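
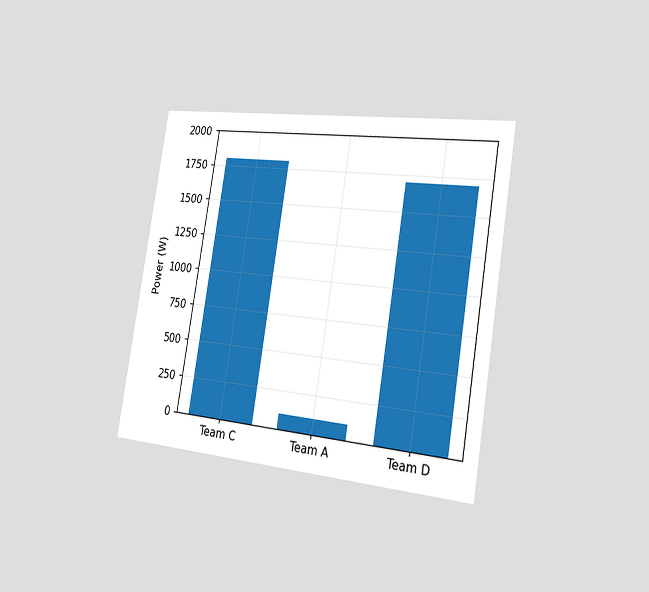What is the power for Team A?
The chart is tilted about 9° clockwise and viewed slightly from the right. Reading along the chart's y-axis, the Team A bar reaches 100W.

100W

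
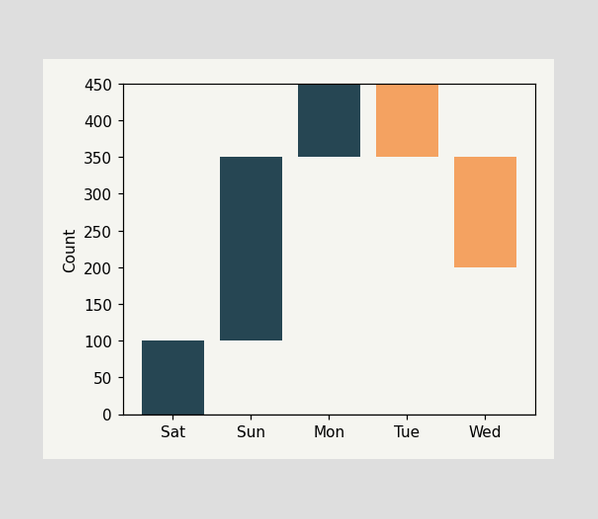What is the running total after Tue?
350

After Tue the running total reaches 350.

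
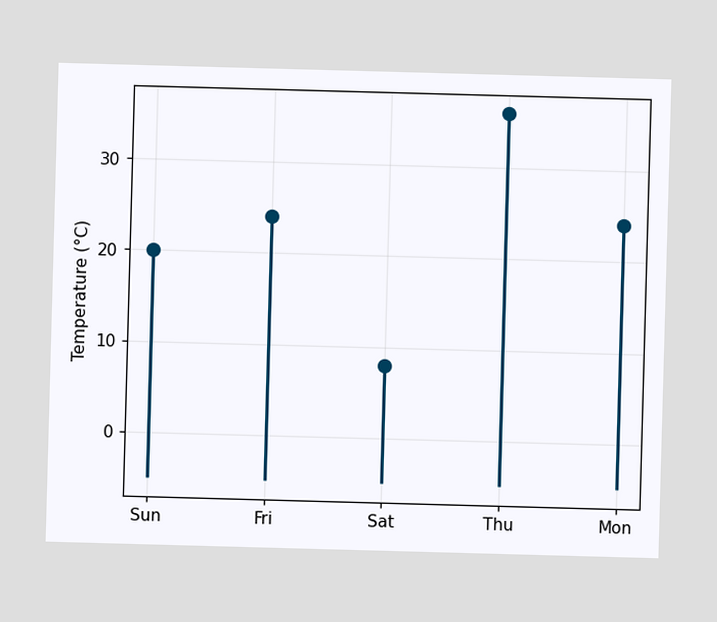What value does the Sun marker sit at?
20°C

The Sun marker sits at 20°C.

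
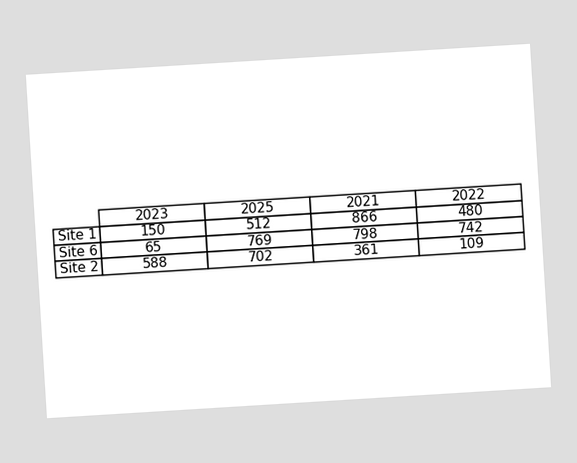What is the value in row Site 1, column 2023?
150

The chart is tilted about 4° counter-clockwise. The (Site 1, 2023) cell reads 150.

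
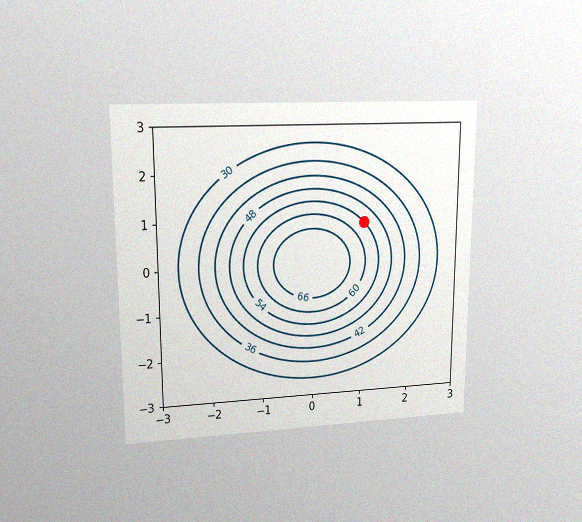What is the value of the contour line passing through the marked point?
The chart is viewed at a slight angle, with some photo noise. The marked point sits on the contour labelled 54.

54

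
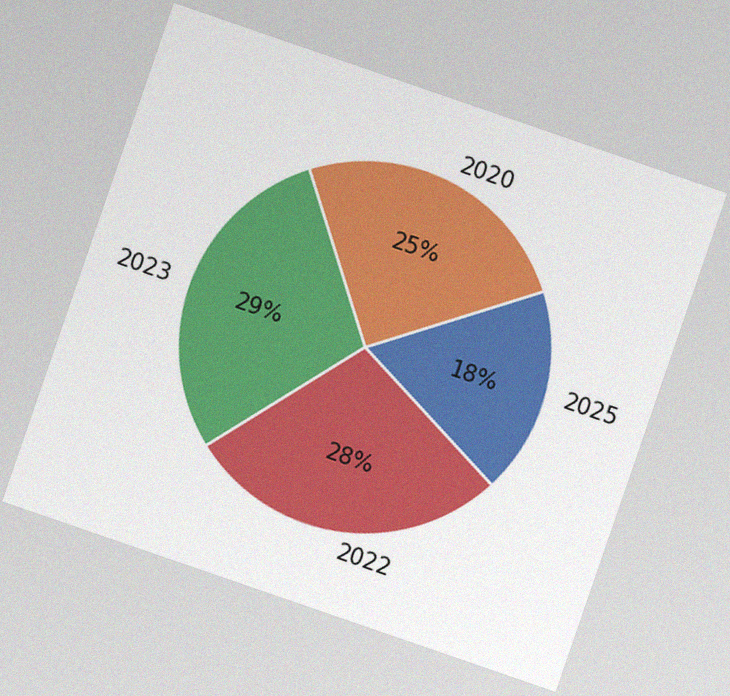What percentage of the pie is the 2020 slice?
25%

The chart is tilted about 19° clockwise, with some photo noise. The 2020 slice takes up 25% of the pie.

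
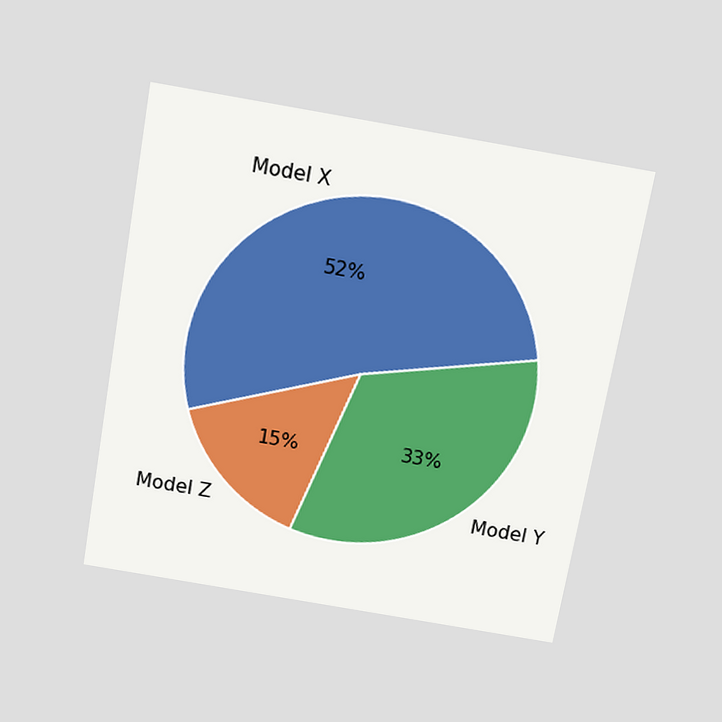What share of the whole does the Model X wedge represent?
52%

The chart is tilted about 10° clockwise and viewed slightly from above. The Model X slice takes up 52% of the pie.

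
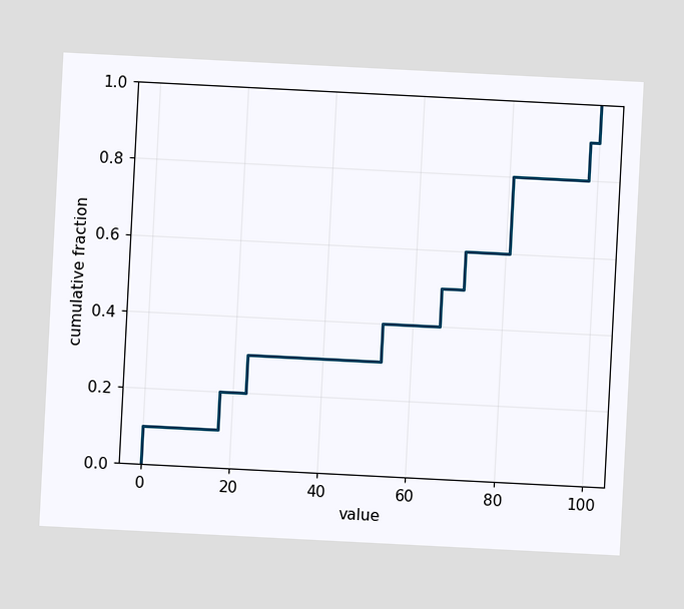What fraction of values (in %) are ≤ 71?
The chart is tilted about 3° clockwise. At x=71 the ECDF step is at 60%.

60%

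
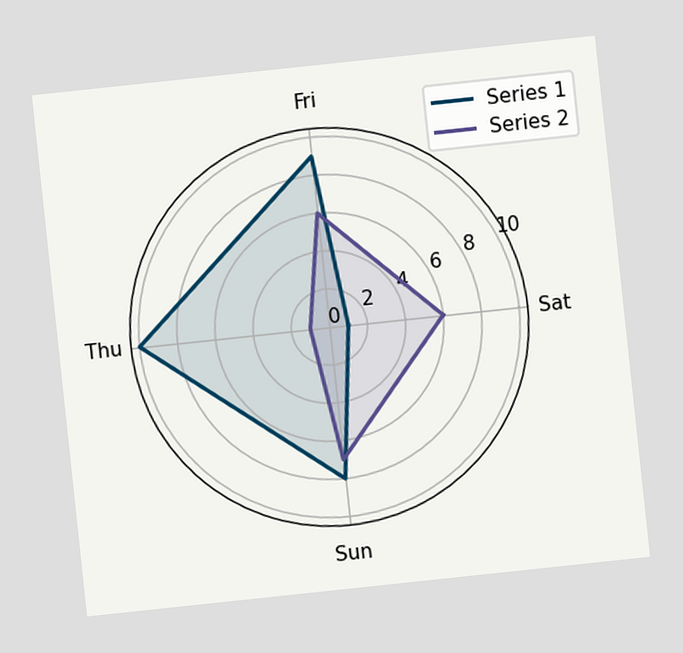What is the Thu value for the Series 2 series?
1

The chart is tilted about 6° counter-clockwise. On the Thu axis, Series 2 reaches 1.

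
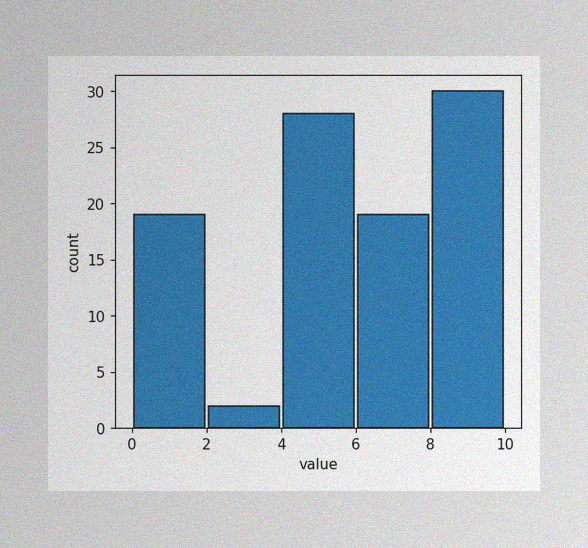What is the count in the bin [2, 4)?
2

The image has some photo noise and uneven lighting. The [2, 4) bin has height 2.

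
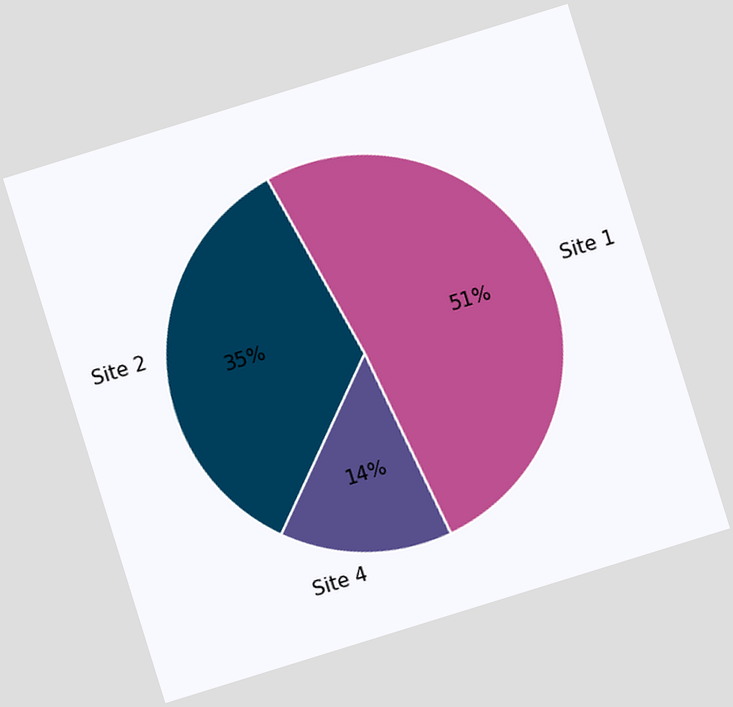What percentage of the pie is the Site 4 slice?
14%

The chart is tilted about 17° counter-clockwise. The Site 4 slice takes up 14% of the pie.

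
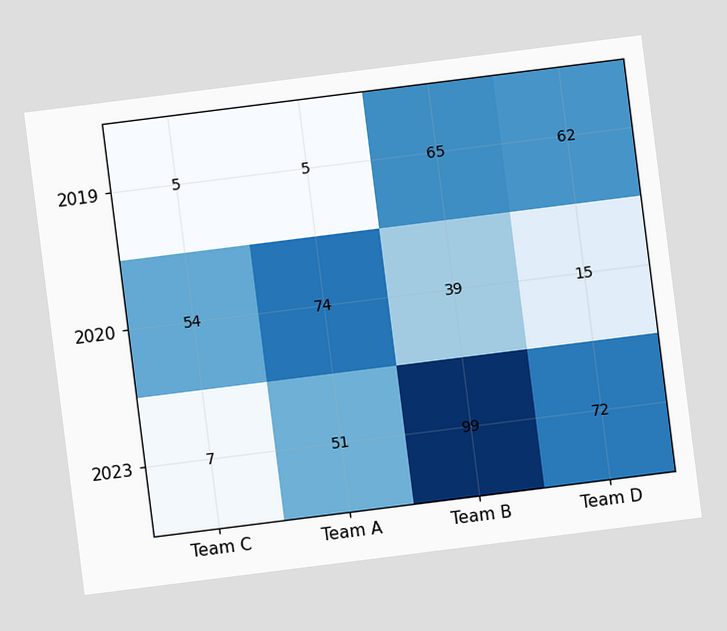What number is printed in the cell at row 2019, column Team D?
The chart is tilted about 7° counter-clockwise. The (2019, Team D) cell reads 62.

62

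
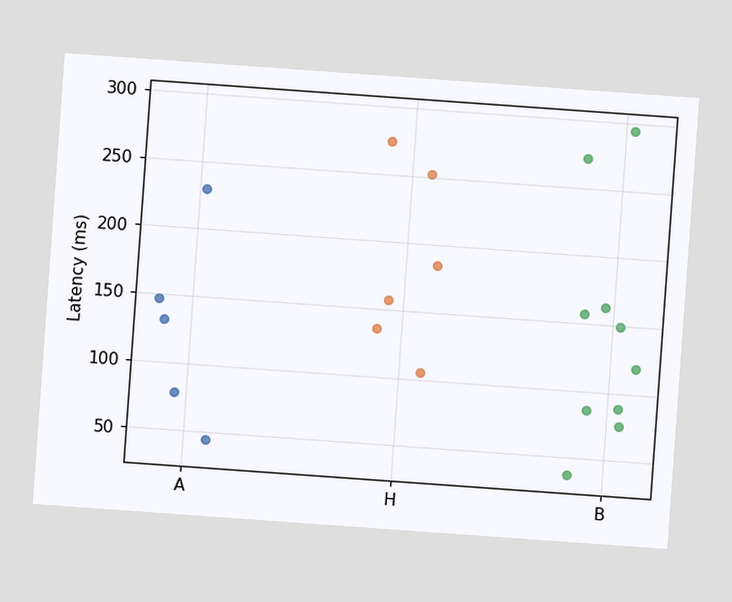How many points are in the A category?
5

The chart is tilted about 4° clockwise. Counting the markers in the A column gives 5.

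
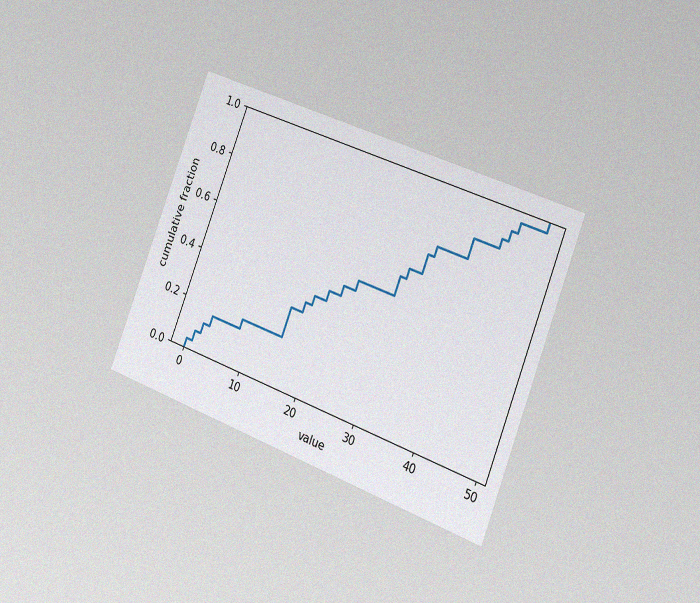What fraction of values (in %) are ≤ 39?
The chart is tilted about 21° clockwise and viewed slightly from the right, with some photo noise. At x=39 the ECDF step is at 84%.

84%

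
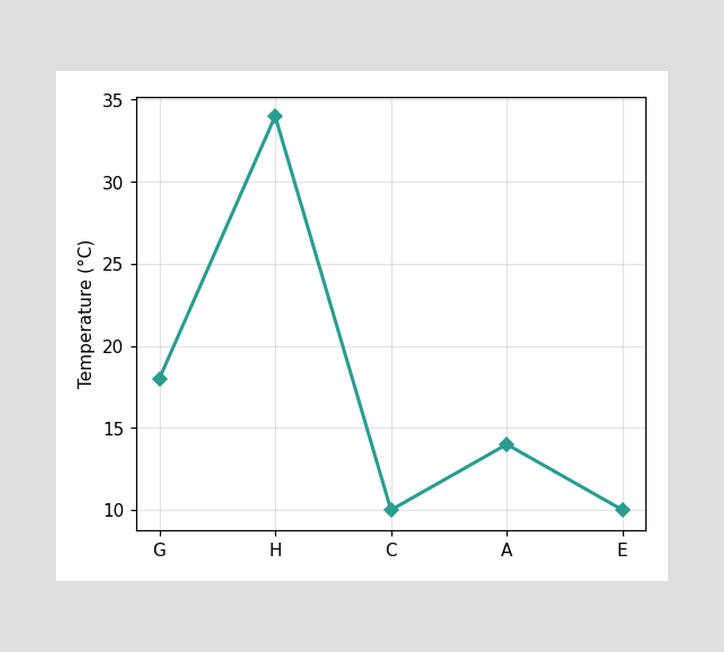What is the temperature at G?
At G, the line is at 18°C.

18°C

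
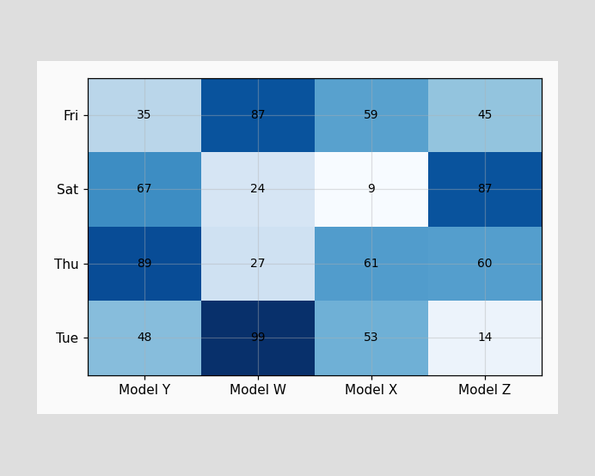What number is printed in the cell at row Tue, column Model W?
The (Tue, Model W) cell reads 99.

99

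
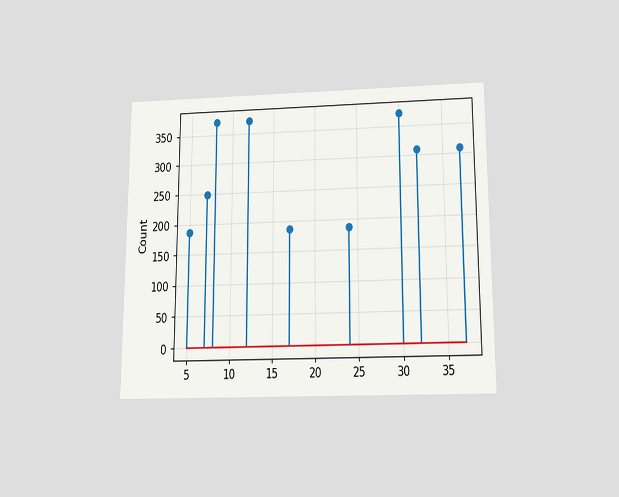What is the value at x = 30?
372

The chart is viewed slightly from below. The stem at x=30 reaches 372.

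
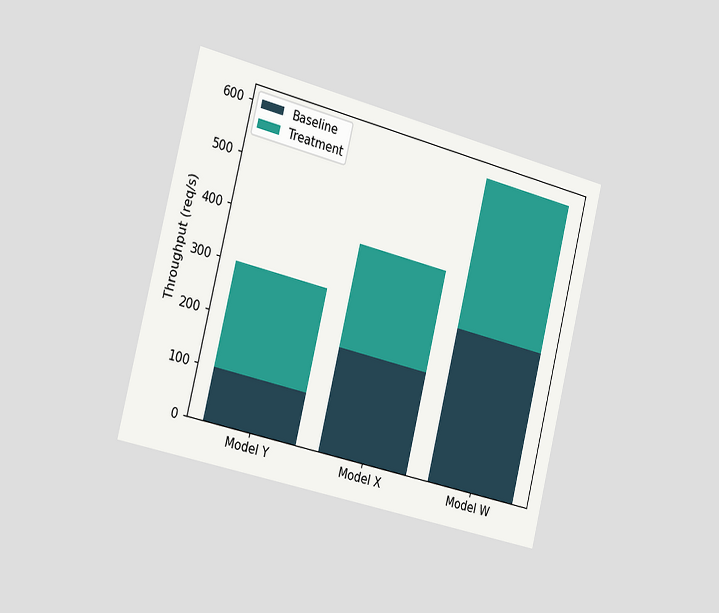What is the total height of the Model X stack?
The chart is tilted about 14° clockwise and viewed slightly from the left. The Model X stack's top reaches 400req/s on the y-axis.

400req/s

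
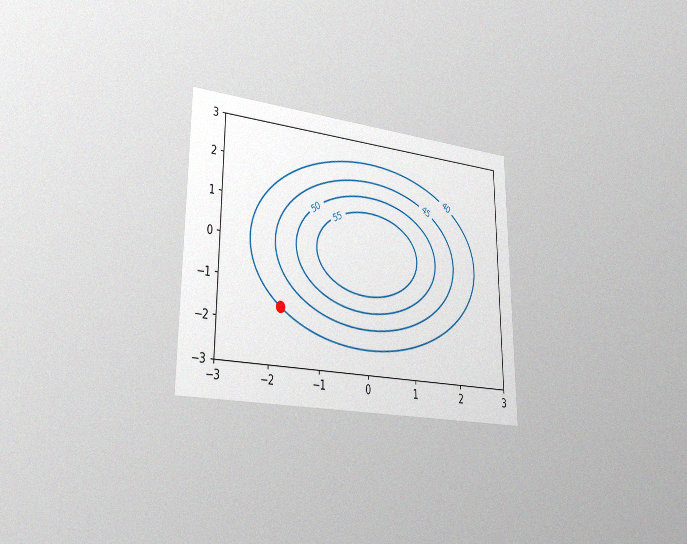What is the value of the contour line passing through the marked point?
40

The chart is viewed slightly from the left, with some photo noise. The marked point sits on the contour labelled 40.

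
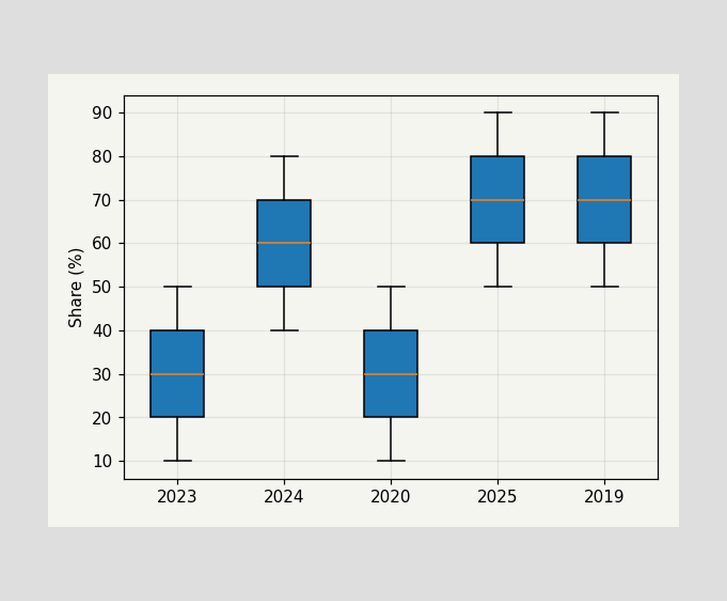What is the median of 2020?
The median line in the 2020 box sits at 30%.

30%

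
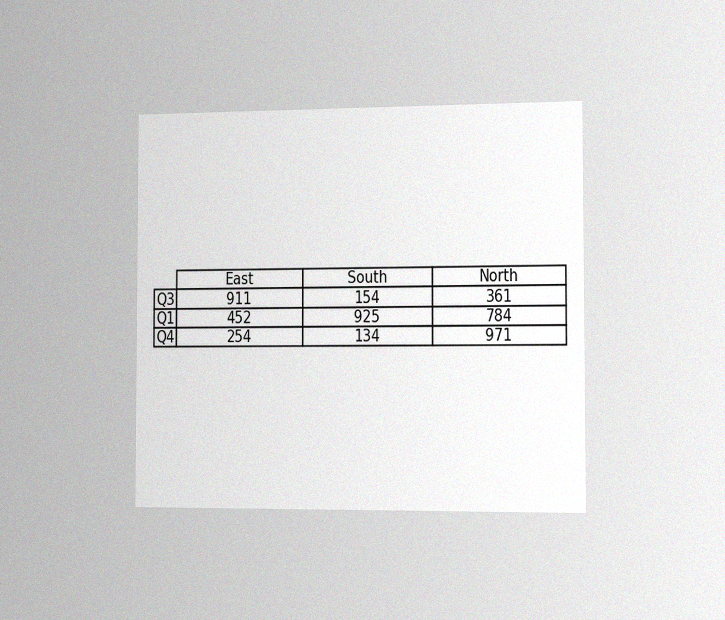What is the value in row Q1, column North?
The chart is viewed slightly from the right, with some photo noise. The (Q1, North) cell reads 784.

784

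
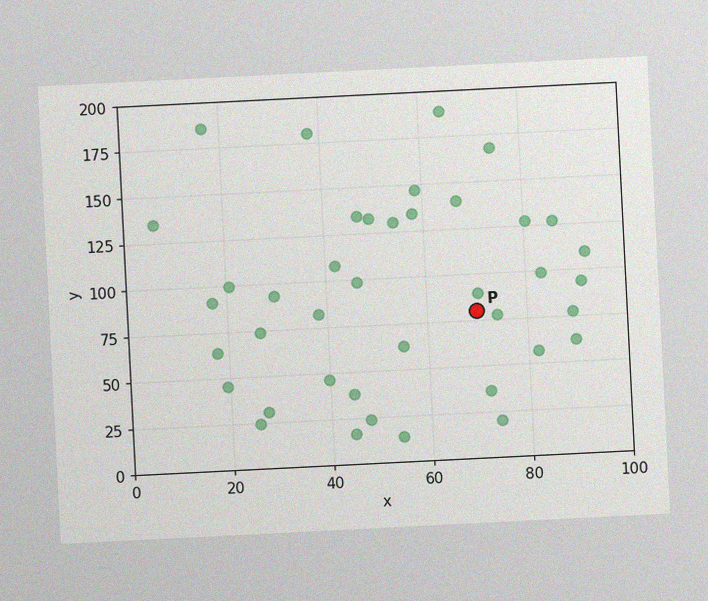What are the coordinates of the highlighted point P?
The chart is tilted about 3° counter-clockwise, with some photo noise. Following the gridlines from P to each axis, P sits at (70, 80).

(70, 80)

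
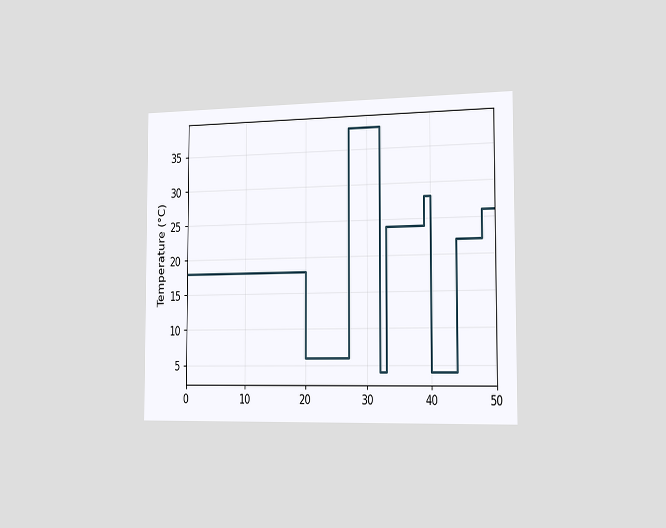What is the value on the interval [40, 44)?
4°C

The chart is viewed slightly from the right. On [40, 44) the step sits at 4°C.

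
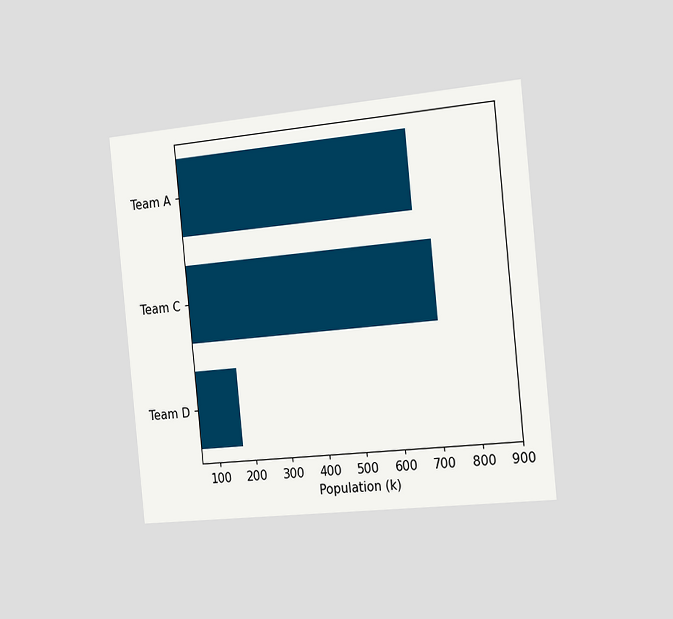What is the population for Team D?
168k

The chart is tilted about 6° counter-clockwise and viewed slightly from the right. Reading along the chart's x-axis, the Team D bar reaches 168k.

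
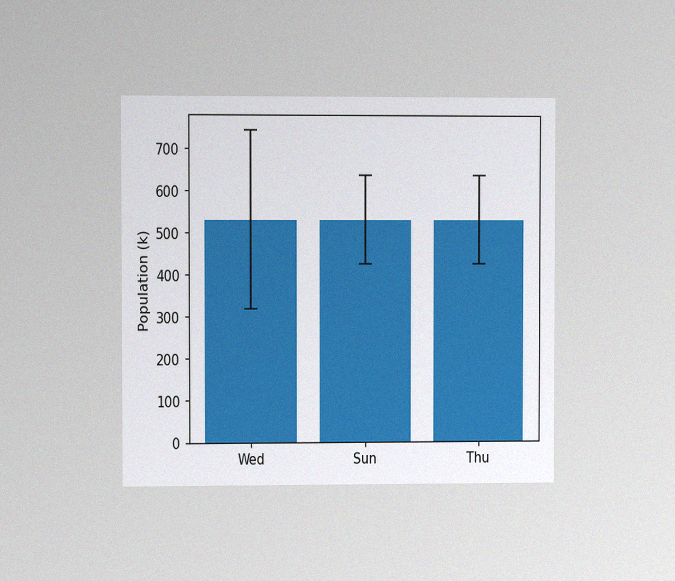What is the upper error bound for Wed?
The chart is viewed at a slight angle, with some photo noise. The Wed bar's upper whisker reaches 742k.

742k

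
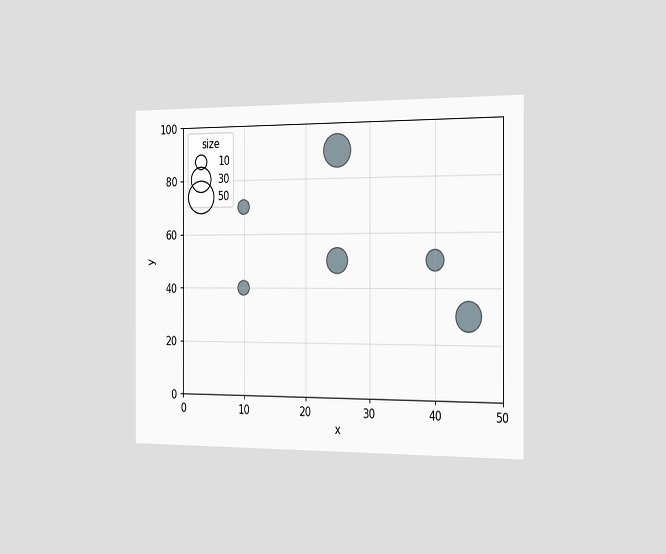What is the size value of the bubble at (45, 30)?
The chart is viewed slightly from the right. Matching the bubble at (45, 30) against the size legend gives 40.

40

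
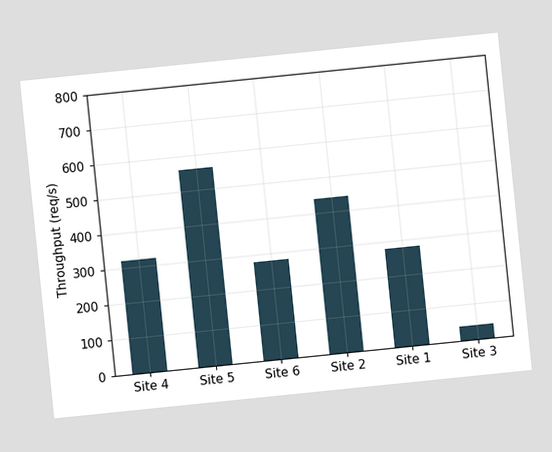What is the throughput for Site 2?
440req/s

The chart is tilted about 6° counter-clockwise. Reading along the chart's y-axis, the Site 2 bar reaches 440req/s.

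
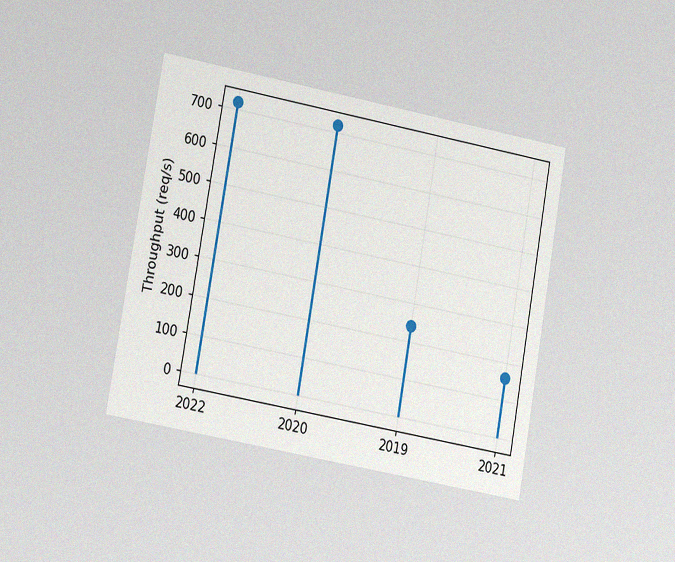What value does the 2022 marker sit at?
720req/s

The chart is tilted about 10° clockwise and viewed slightly from the left, with some photo noise. The 2022 marker sits at 720req/s.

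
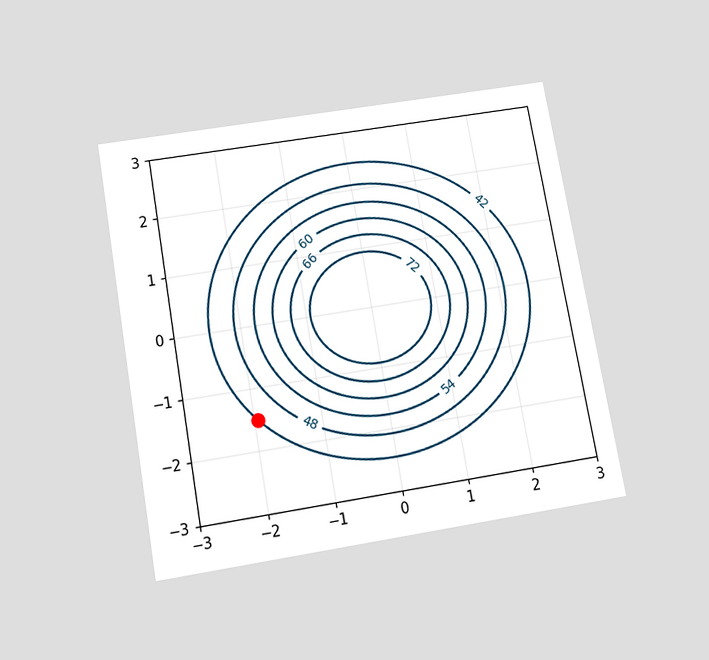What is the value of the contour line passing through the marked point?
42

The chart is tilted about 10° counter-clockwise and viewed slightly from below. The marked point sits on the contour labelled 42.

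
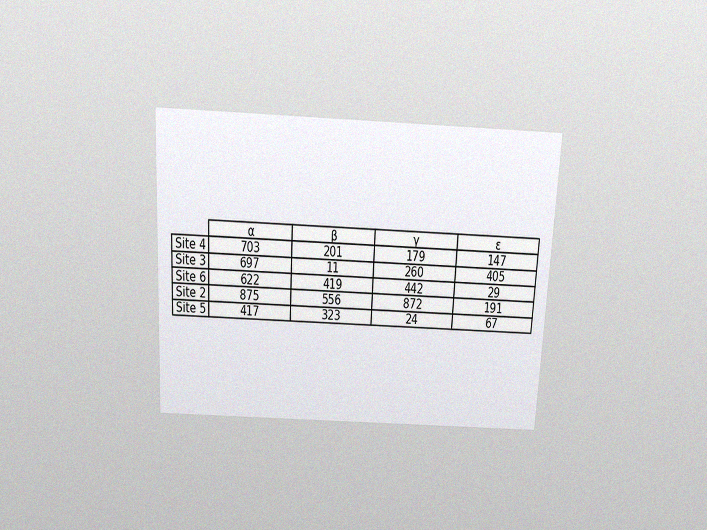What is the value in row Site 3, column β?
11

The chart is tilted about 3° clockwise and viewed slightly from above, with some photo noise. The (Site 3, β) cell reads 11.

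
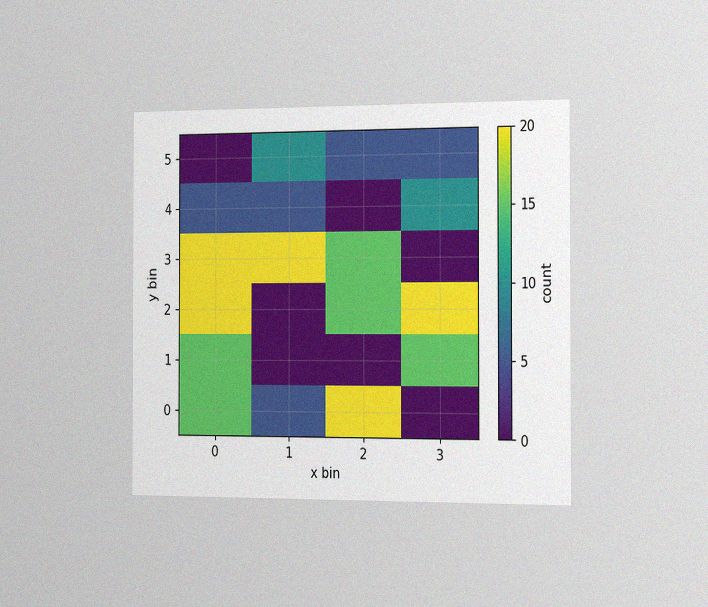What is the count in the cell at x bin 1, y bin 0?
The chart is viewed slightly from the right, with some photo noise. Matching the cell (1, 0) against the colorbar gives 5.

5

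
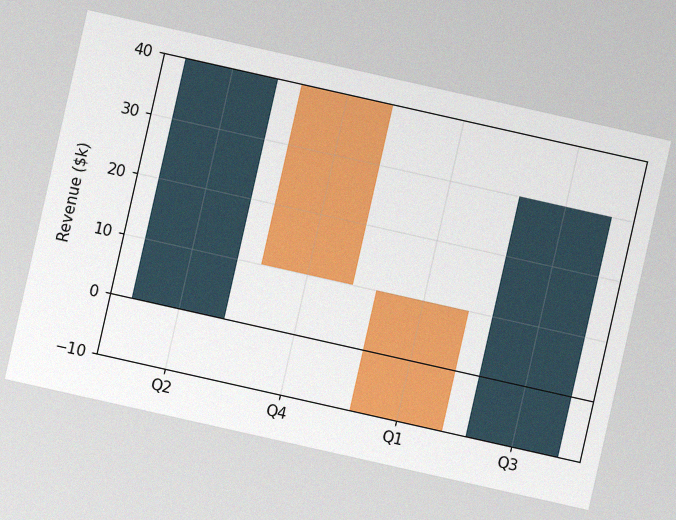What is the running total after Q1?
$-10k

The chart is tilted about 13° clockwise, with some photo noise. After Q1 the running total reaches $-10k.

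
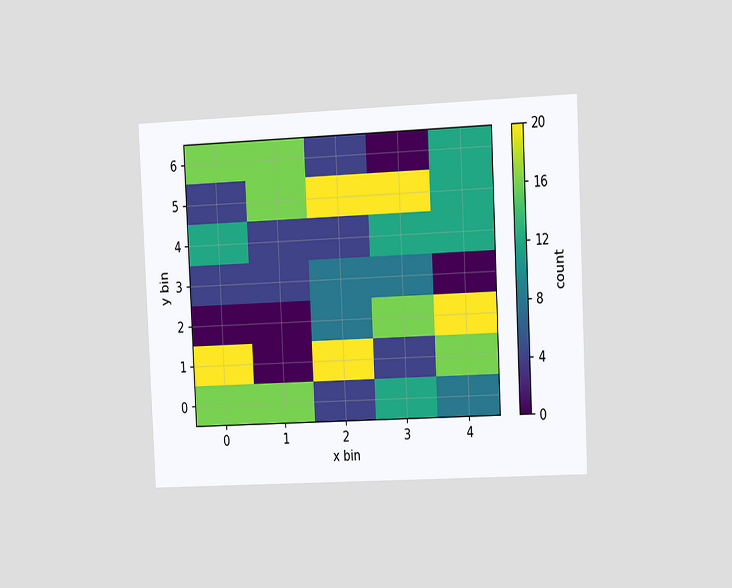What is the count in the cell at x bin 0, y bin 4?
The chart is tilted about 3° counter-clockwise and viewed slightly from the right. Matching the cell (0, 4) against the colorbar gives 12.

12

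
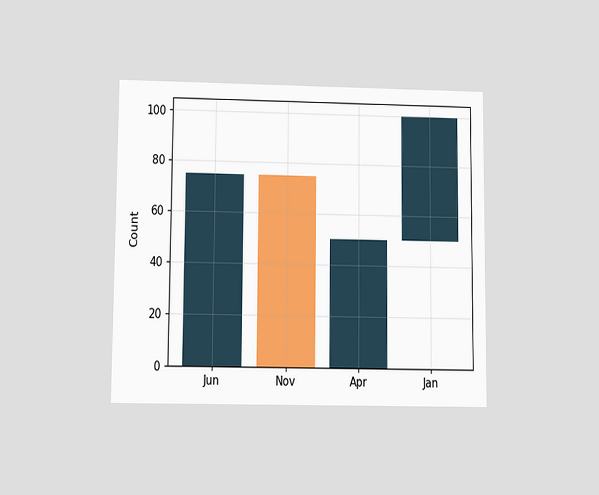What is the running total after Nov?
0

The chart is viewed slightly from below. After Nov the running total reaches 0.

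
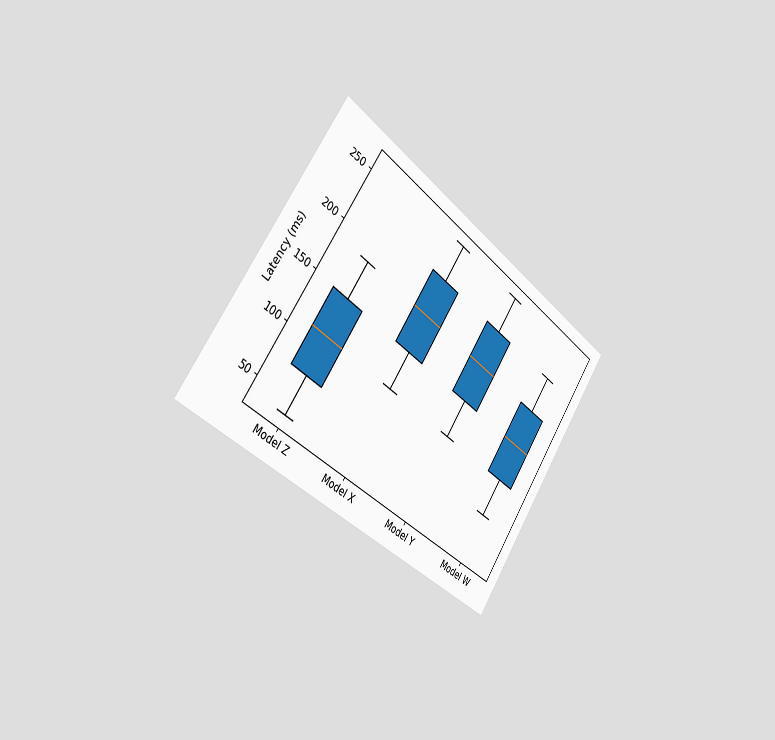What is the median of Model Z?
111ms

The chart is tilted about 35° clockwise and viewed slightly from the left. The median line in the Model Z box sits at 111ms.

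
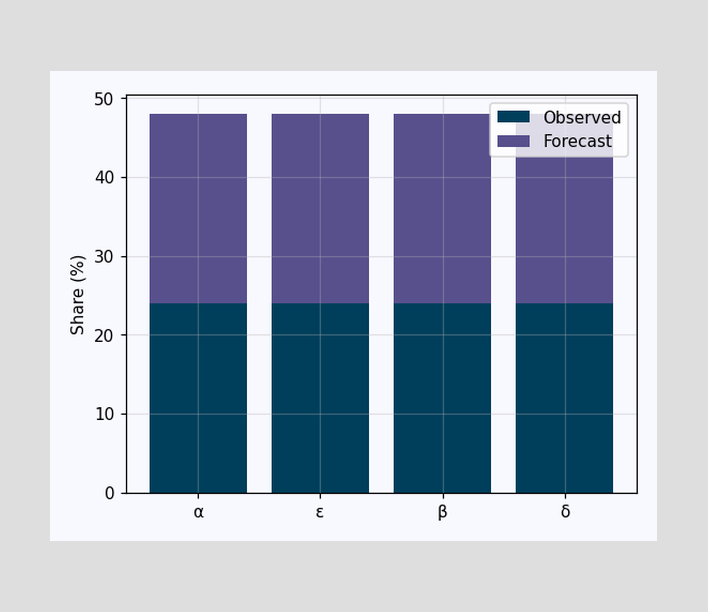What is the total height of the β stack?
48%

The β stack's top reaches 48% on the y-axis.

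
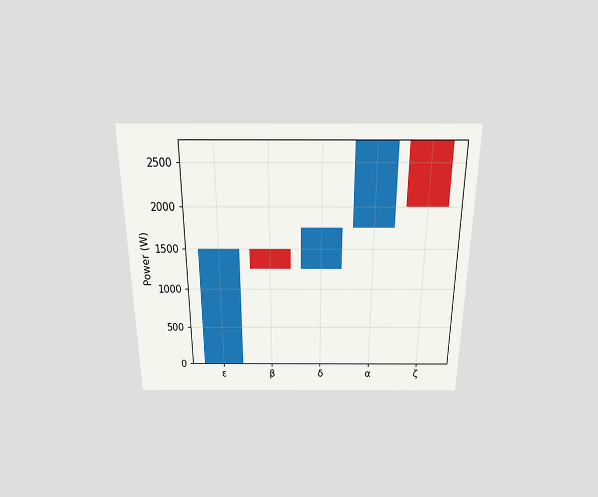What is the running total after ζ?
The chart is viewed slightly from above. After ζ the running total reaches 2000W.

2000W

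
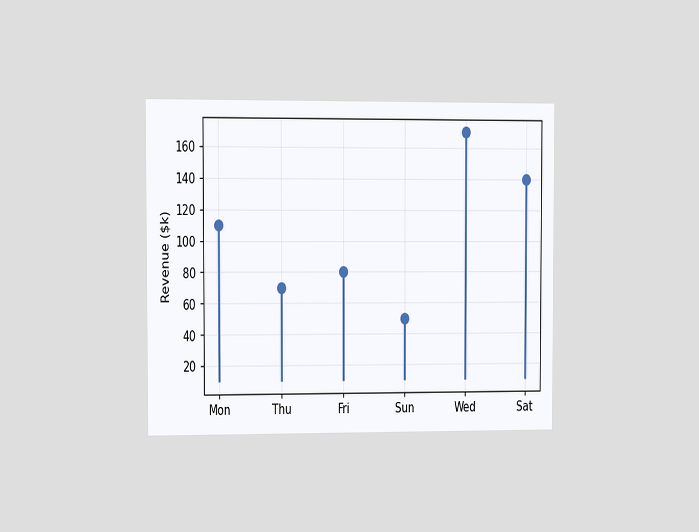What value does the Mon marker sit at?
The chart is viewed at a slight angle. The Mon marker sits at $110k.

$110k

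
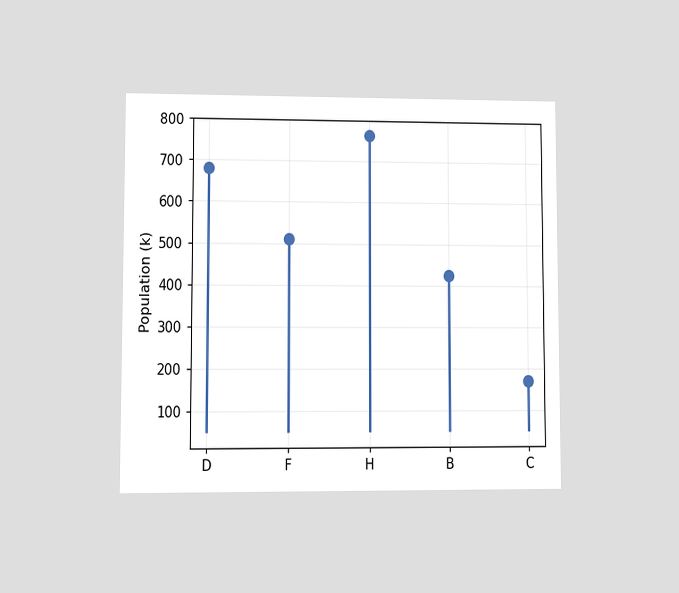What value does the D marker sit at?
The chart is viewed at a slight angle. The D marker sits at 680k.

680k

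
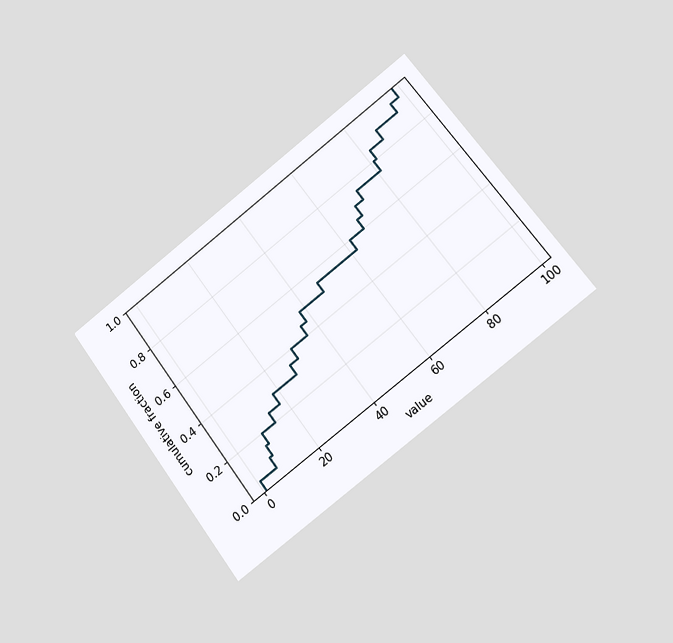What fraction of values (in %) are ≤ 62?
The chart is tilted about 37° counter-clockwise and viewed slightly from the right. At x=62 the ECDF step is at 60%.

60%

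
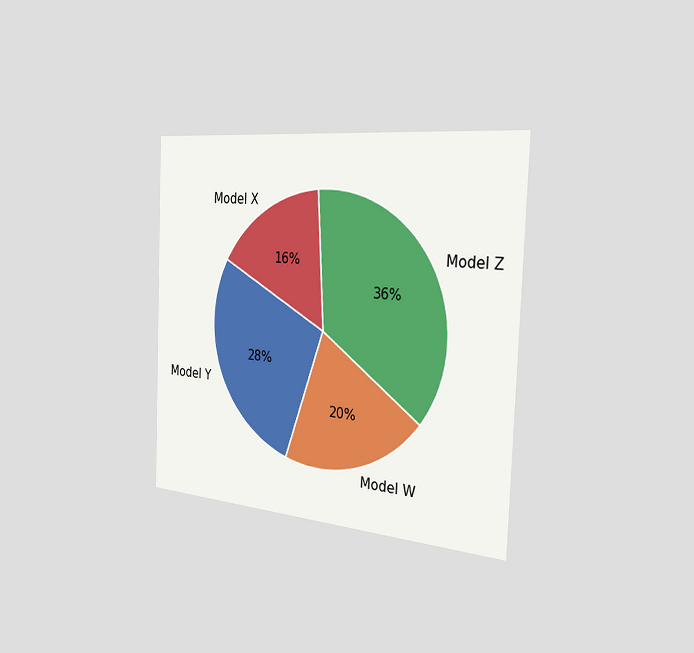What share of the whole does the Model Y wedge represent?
The chart is tilted about 2° clockwise and viewed slightly from the right. The Model Y slice takes up 28% of the pie.

28%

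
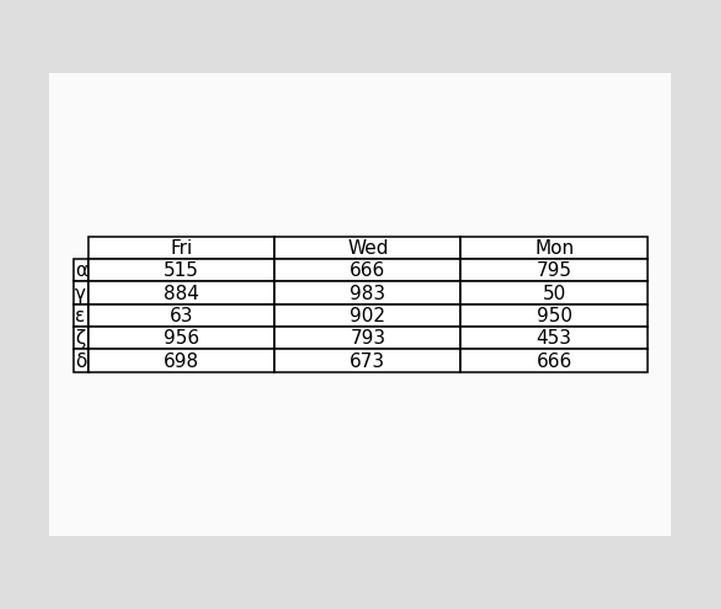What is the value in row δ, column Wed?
673

The (δ, Wed) cell reads 673.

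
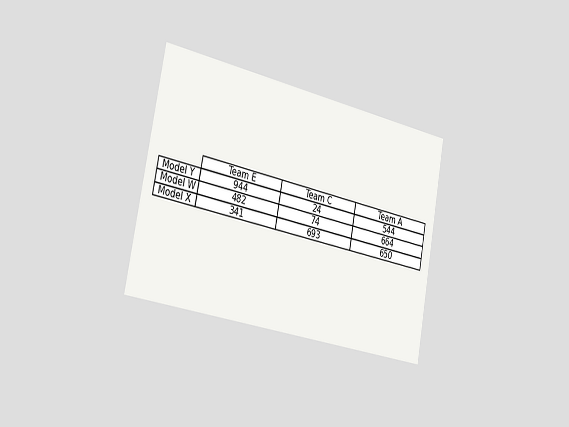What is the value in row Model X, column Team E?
341

The chart is tilted about 11° clockwise and viewed slightly from the left. The (Model X, Team E) cell reads 341.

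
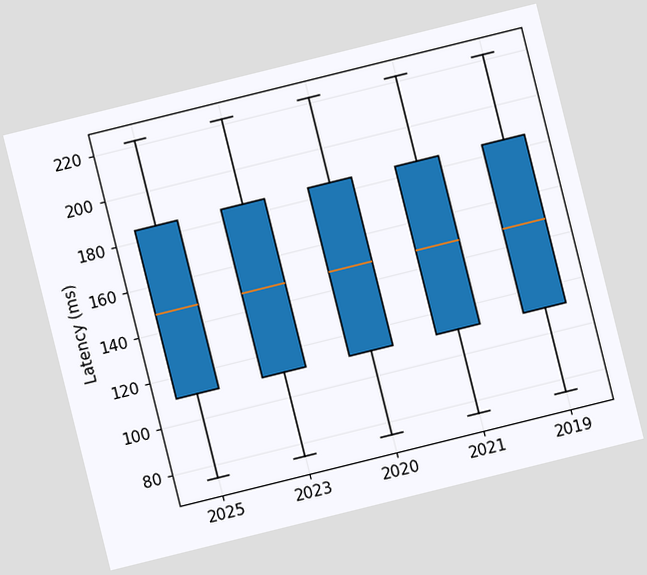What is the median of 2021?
The chart is tilted about 14° counter-clockwise. The median line in the 2021 box sits at 148ms.

148ms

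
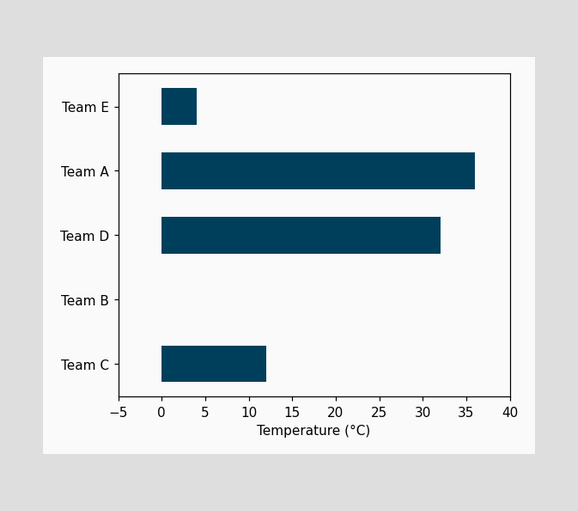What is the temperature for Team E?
Reading along the chart's x-axis, the Team E bar reaches 4°C.

4°C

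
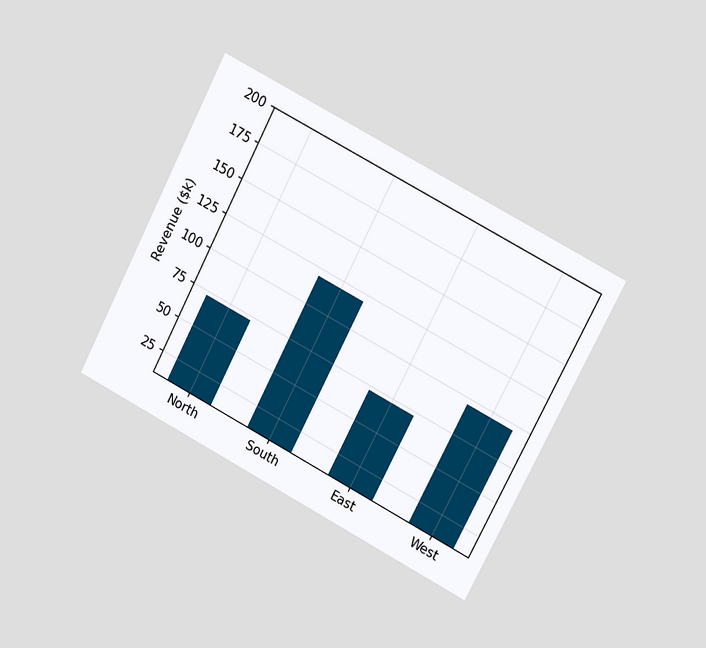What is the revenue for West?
The chart is tilted about 28° clockwise and viewed slightly from the right. Reading along the chart's y-axis, the West bar reaches $96k.

$96k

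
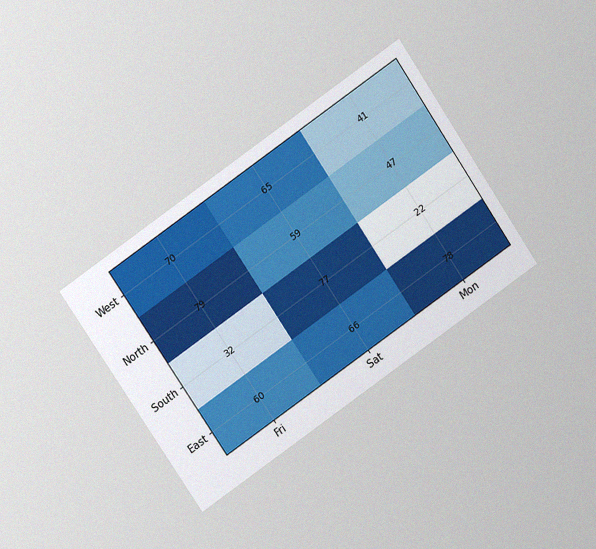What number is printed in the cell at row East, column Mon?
The chart is tilted about 34° counter-clockwise and viewed at a slight angle, with some photo noise. The (East, Mon) cell reads 78.

78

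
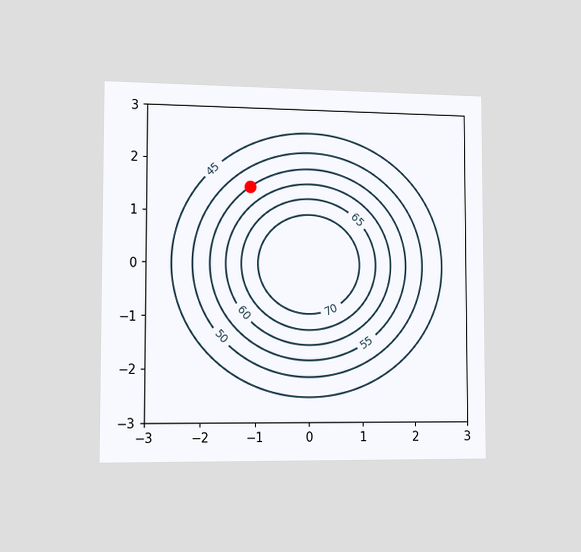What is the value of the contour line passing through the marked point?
55

The chart is viewed slightly from the left. The marked point sits on the contour labelled 55.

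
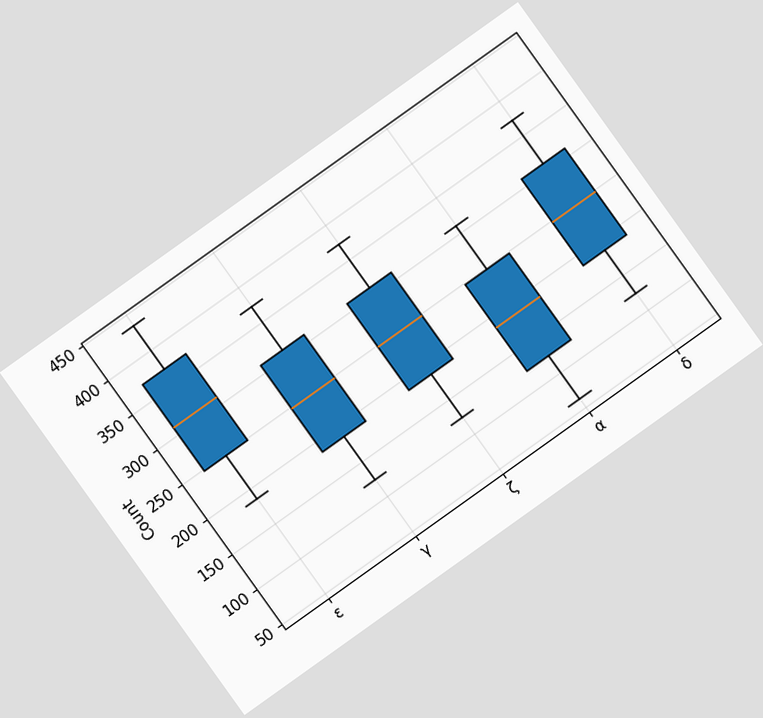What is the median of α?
186

The chart is tilted about 36° counter-clockwise. The median line in the α box sits at 186.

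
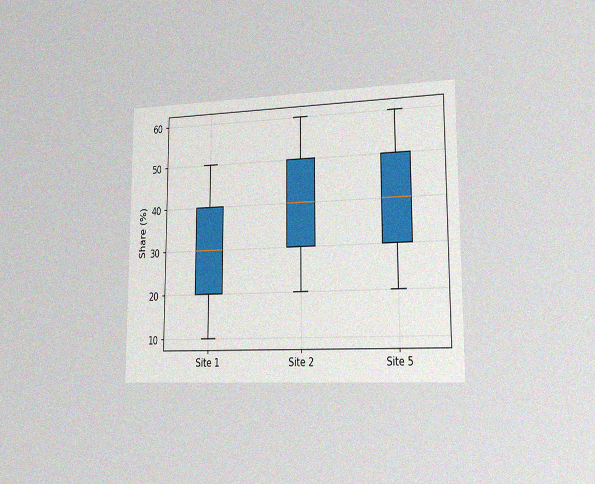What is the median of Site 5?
40%

The chart is viewed slightly from the right, with some photo noise. The median line in the Site 5 box sits at 40%.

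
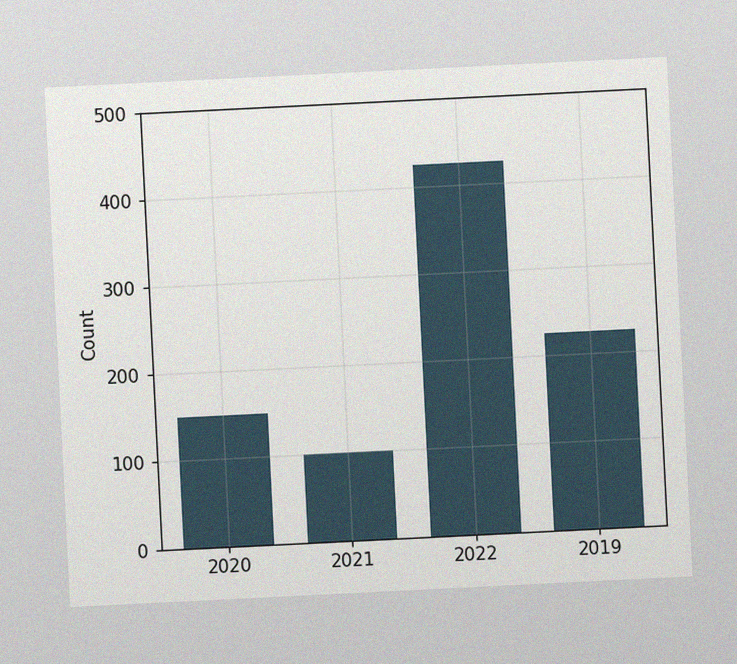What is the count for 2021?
100

The chart is tilted about 3° counter-clockwise, with some photo noise. Reading along the chart's y-axis, the 2021 bar reaches 100.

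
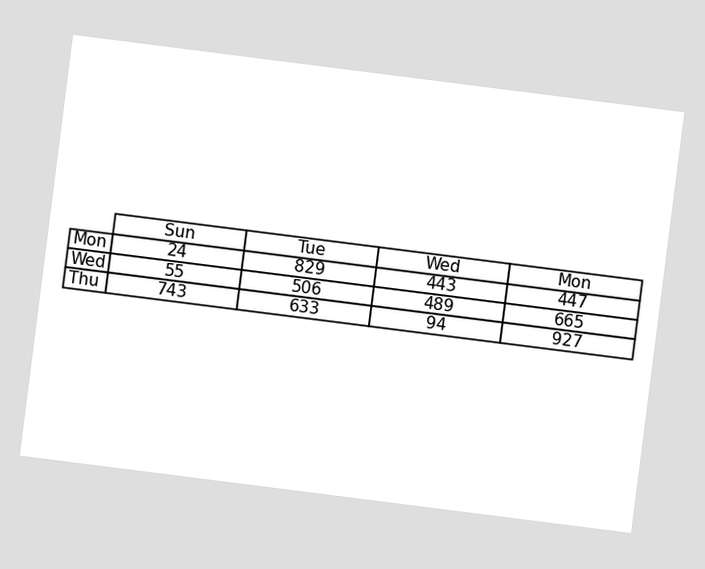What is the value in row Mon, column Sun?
The chart is tilted about 7° clockwise. The (Mon, Sun) cell reads 24.

24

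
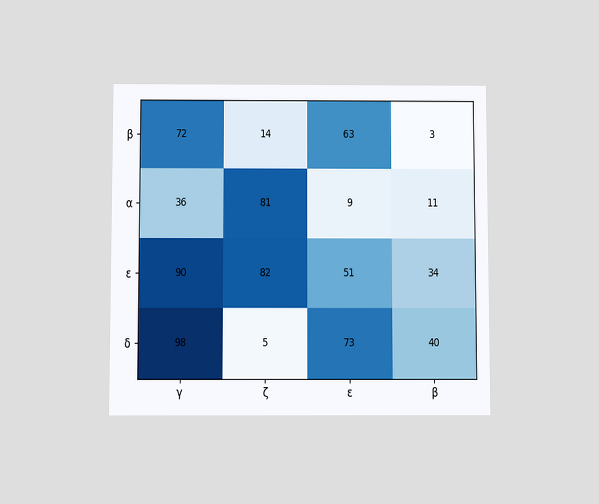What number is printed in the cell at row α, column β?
The chart is viewed slightly from below. The (α, β) cell reads 11.

11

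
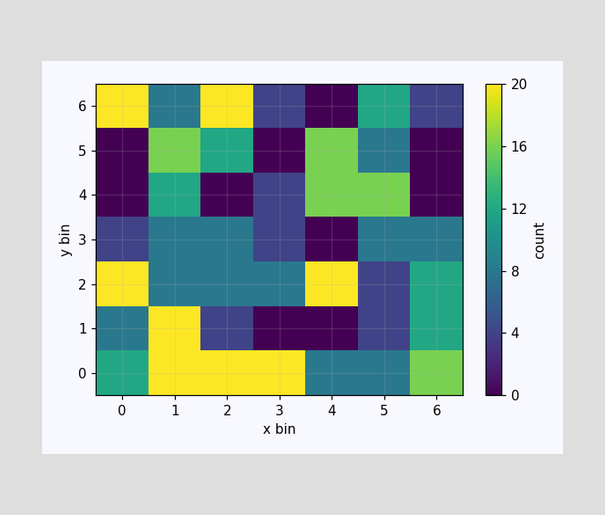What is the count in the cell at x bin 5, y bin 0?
8

Matching the cell (5, 0) against the colorbar gives 8.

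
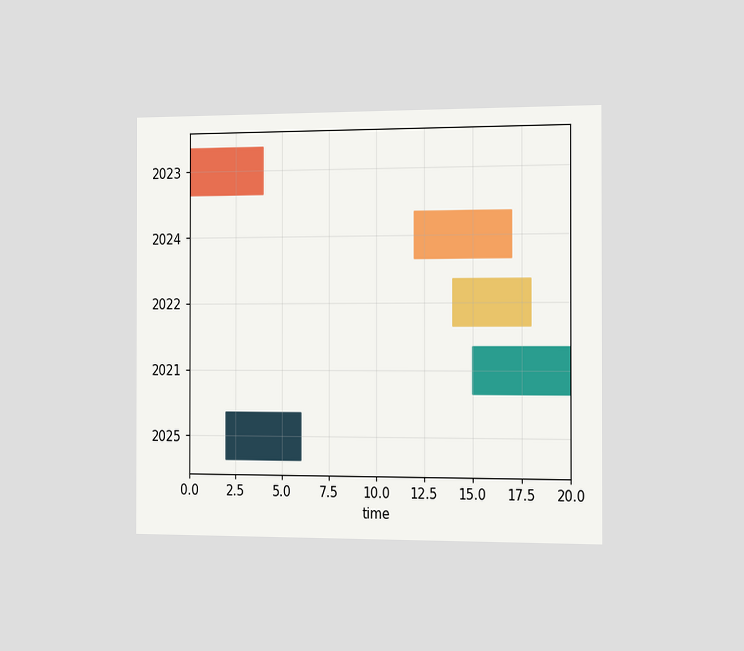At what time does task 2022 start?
14

The chart is viewed slightly from the right. The 2022 bar begins at t=14.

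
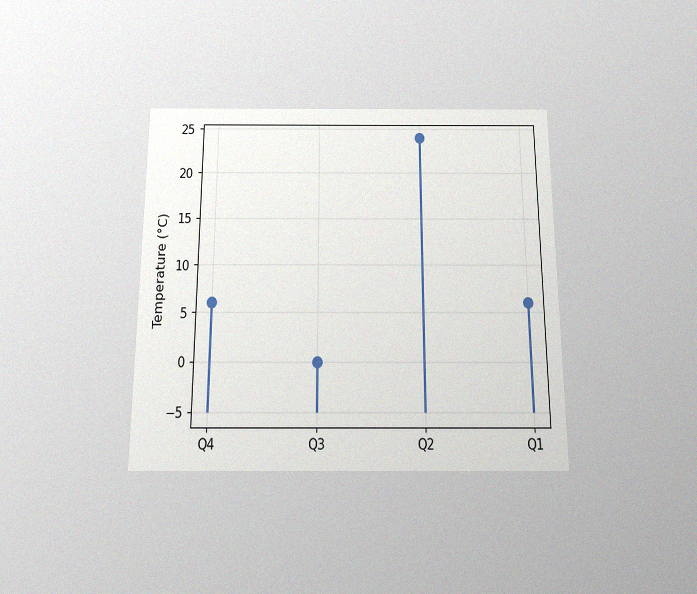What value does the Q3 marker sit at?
0°C

The chart is viewed slightly from below, with some photo noise. The Q3 marker sits at 0°C.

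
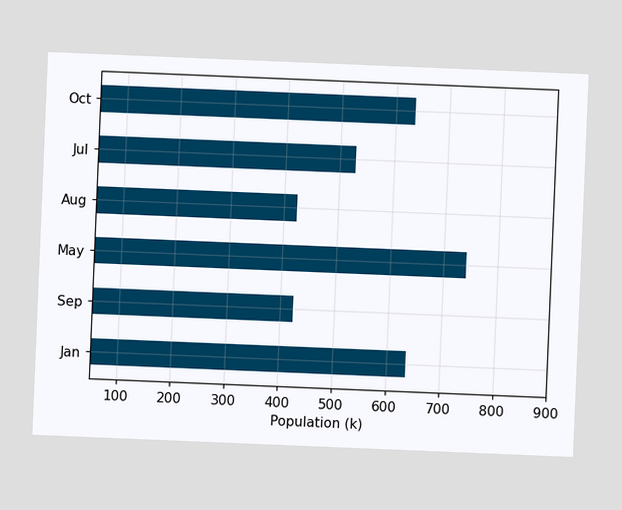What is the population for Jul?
The chart is tilted about 2° clockwise. Reading along the chart's x-axis, the Jul bar reaches 530k.

530k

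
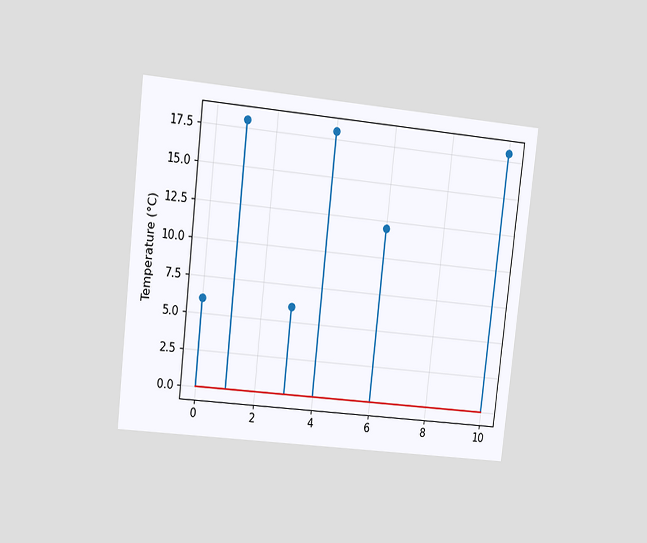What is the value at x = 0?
The chart is tilted about 6° clockwise and viewed at a slight angle. The stem at x=0 reaches 6°C.

6°C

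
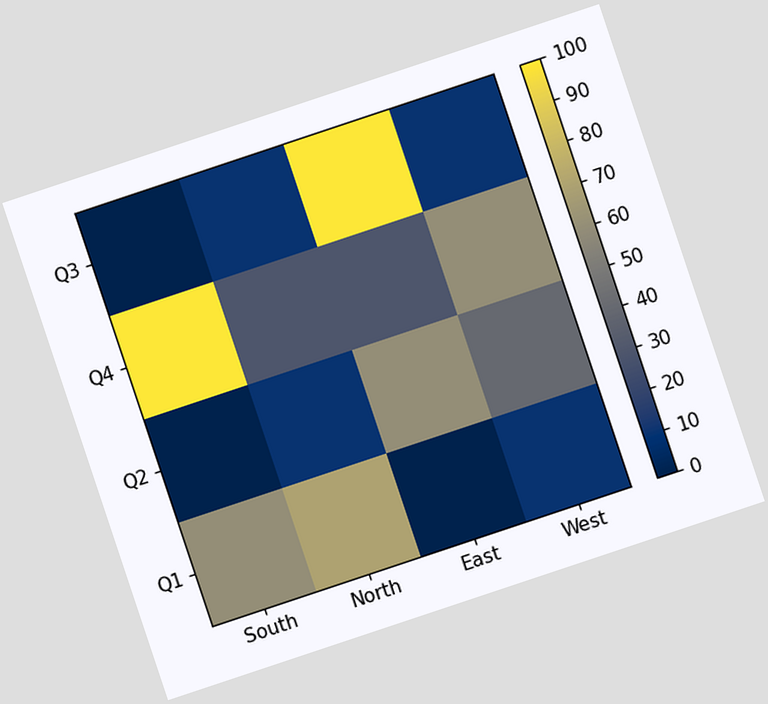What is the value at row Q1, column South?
The chart is tilted about 18° counter-clockwise. Matching cell (Q1, South) against the colorbar gives 60.

60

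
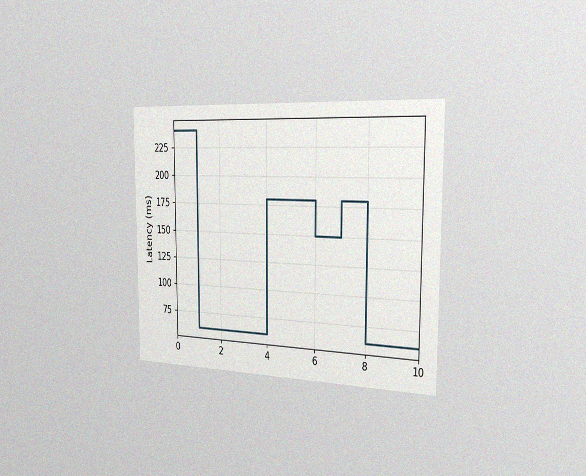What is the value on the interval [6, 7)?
The chart is viewed slightly from the right, with some photo noise. On [6, 7) the step sits at 150ms.

150ms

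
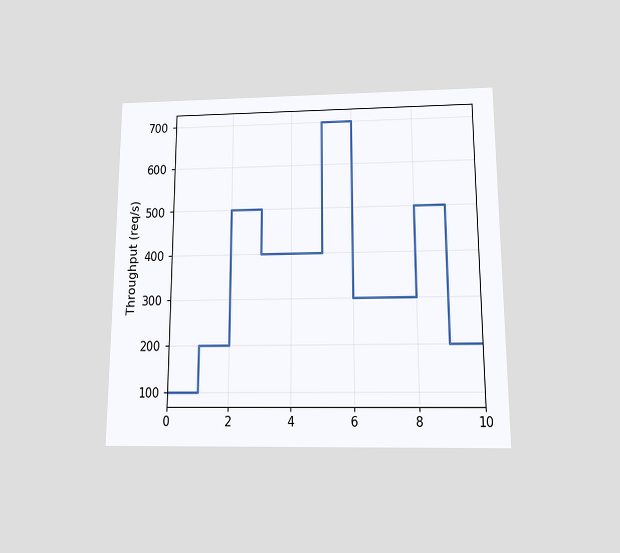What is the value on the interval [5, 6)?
700req/s

The chart is viewed slightly from below. On [5, 6) the step sits at 700req/s.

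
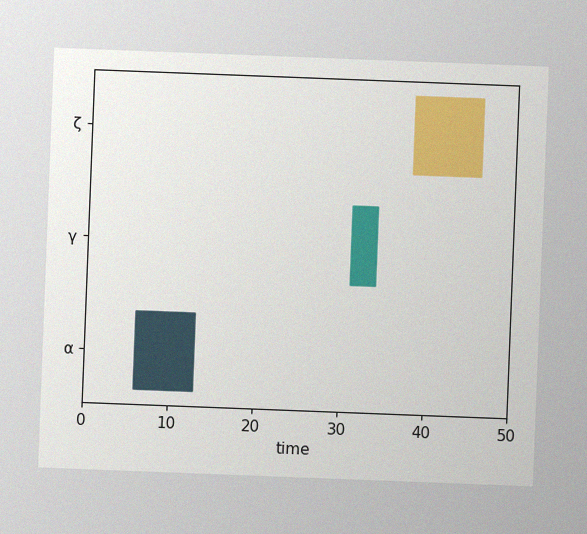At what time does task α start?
6

The chart is tilted about 2° clockwise, with some photo noise. The α bar begins at t=6.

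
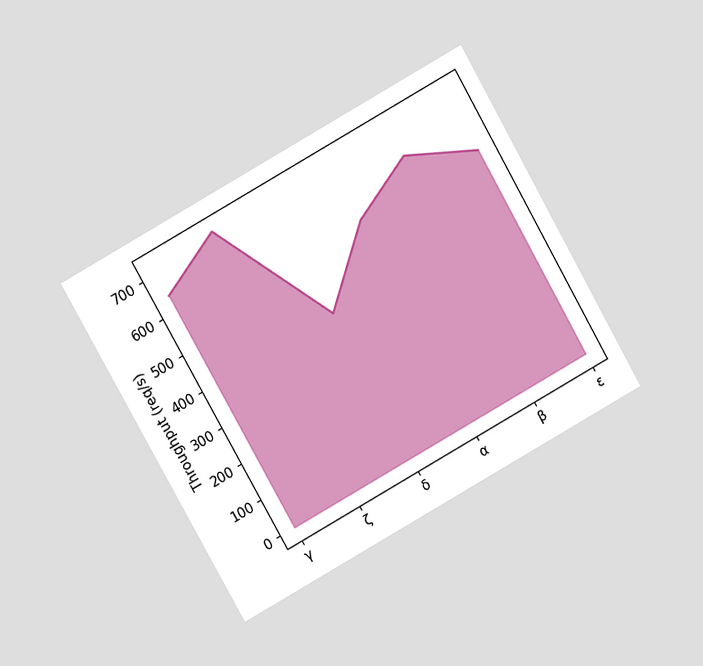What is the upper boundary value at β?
The chart is tilted about 29° counter-clockwise and viewed at a slight angle. At β the upper boundary is at 640req/s.

640req/s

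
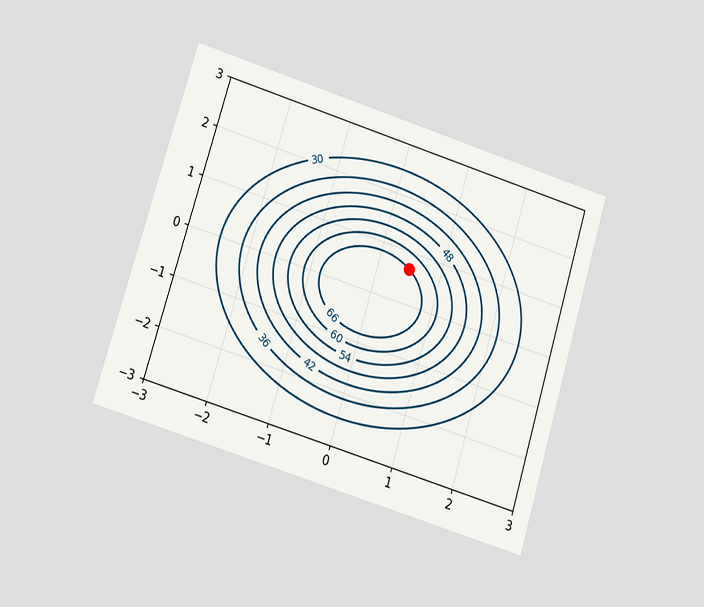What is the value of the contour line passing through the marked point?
The chart is tilted about 17° clockwise and viewed at a slight angle. The marked point sits on the contour labelled 66.

66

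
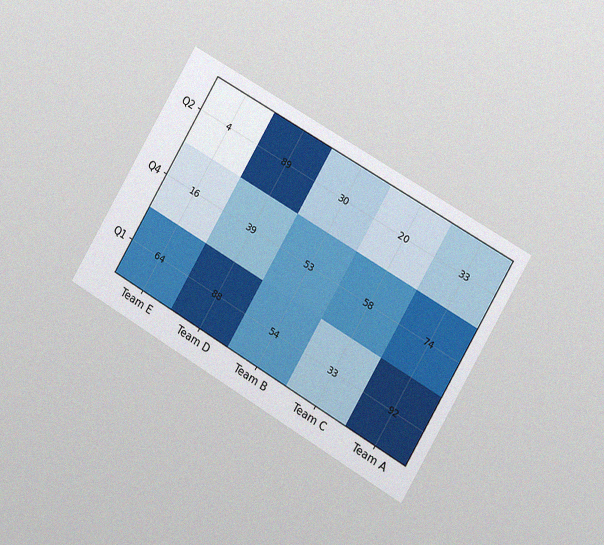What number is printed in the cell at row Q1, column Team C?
The chart is tilted about 31° clockwise and viewed slightly from the right, with some photo noise. The (Q1, Team C) cell reads 33.

33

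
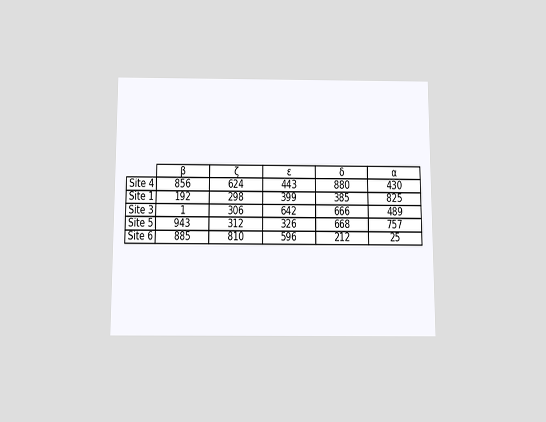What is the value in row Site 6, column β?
885

The chart is viewed slightly from below. The (Site 6, β) cell reads 885.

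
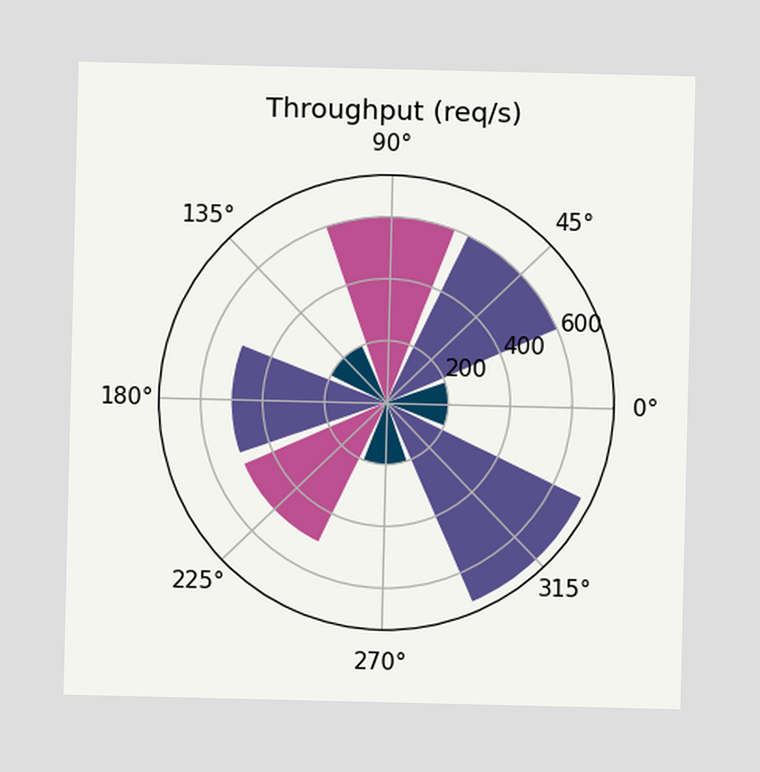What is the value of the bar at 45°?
The bar at 45° reaches 600req/s on the radial axis.

600req/s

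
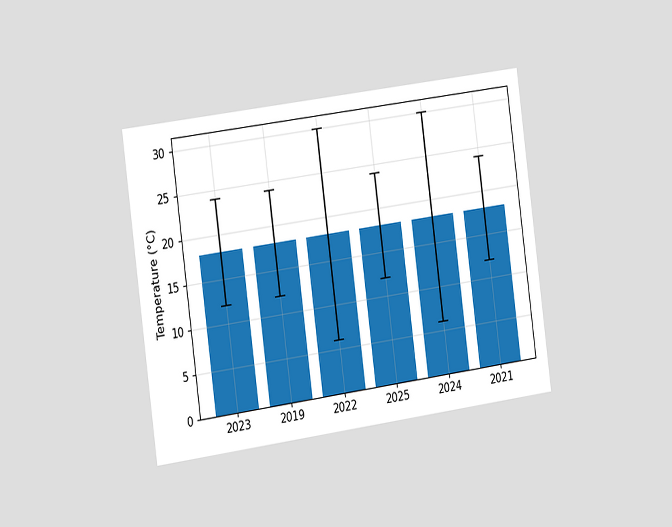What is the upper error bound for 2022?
30°C

The chart is tilted about 8° counter-clockwise and viewed slightly from the left. The 2022 bar's upper whisker reaches 30°C.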